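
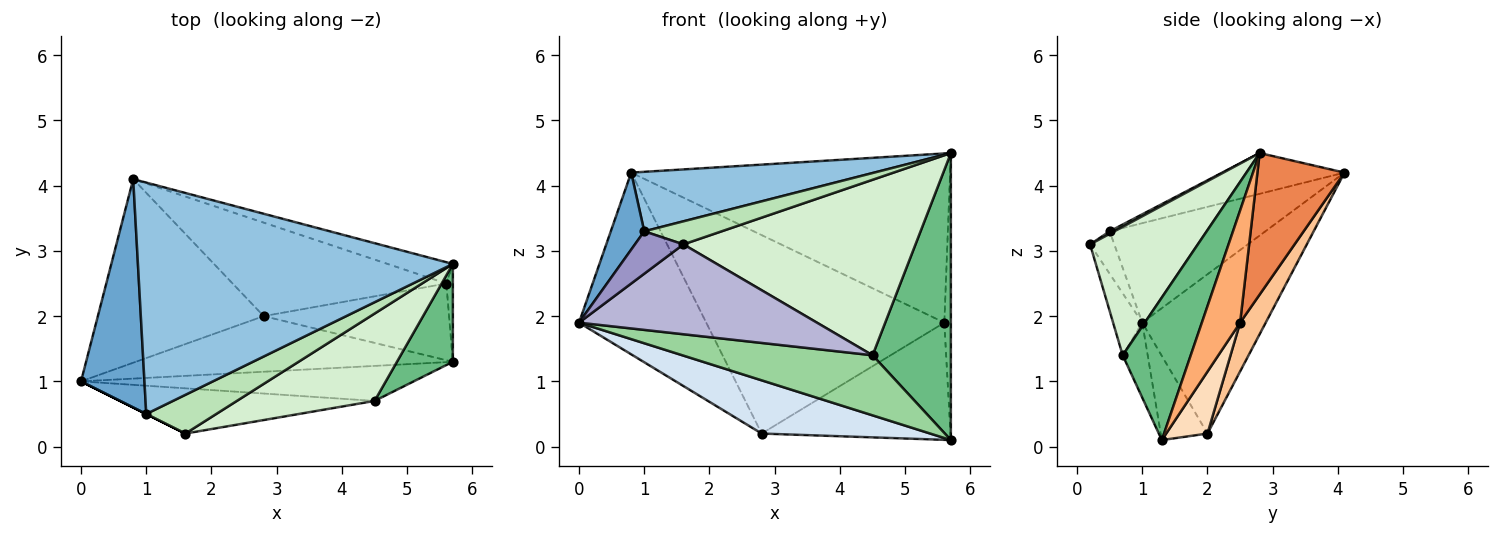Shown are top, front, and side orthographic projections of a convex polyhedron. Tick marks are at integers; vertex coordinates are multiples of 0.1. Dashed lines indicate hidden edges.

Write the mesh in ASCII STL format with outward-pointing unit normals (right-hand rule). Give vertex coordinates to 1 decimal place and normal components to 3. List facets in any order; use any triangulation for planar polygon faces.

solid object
 facet normal -0.830 -0.178 0.529
  outer loop
   vertex 1.0 0.5 3.3
   vertex 0.8 4.1 4.2
   vertex 0.0 1.0 1.9
  endloop
 endfacet
 facet normal -0.124 -0.247 0.961
  outer loop
   vertex 1.0 0.5 3.3
   vertex 5.7 2.8 4.5
   vertex 0.8 4.1 4.2
  endloop
 endfacet
 facet normal -0.564 0.581 -0.587
  outer loop
   vertex 2.8 2.0 0.2
   vertex 0.0 1.0 1.9
   vertex 0.8 4.1 4.2
  endloop
 endfacet
 facet normal -0.188 -0.679 -0.710
  outer loop
   vertex 2.8 2.0 0.2
   vertex 5.7 1.3 0.1
   vertex 0.0 1.0 1.9
  endloop
 endfacet
 facet normal 0.261 0.958 -0.121
  outer loop
   vertex 5.6 2.5 1.9
   vertex 0.8 4.1 4.2
   vertex 5.7 2.8 4.5
  endloop
 endfacet
 facet normal 0.984 0.168 -0.057
  outer loop
   vertex 5.6 2.5 1.9
   vertex 5.7 2.8 4.5
   vertex 5.7 1.3 0.1
  endloop
 endfacet
 facet normal 0.097 0.900 -0.424
  outer loop
   vertex 5.6 2.5 1.9
   vertex 2.8 2.0 0.2
   vertex 0.8 4.1 4.2
  endloop
 endfacet
 facet normal 0.180 0.823 -0.539
  outer loop
   vertex 5.6 2.5 1.9
   vertex 5.7 1.3 0.1
   vertex 2.8 2.0 0.2
  endloop
 endfacet
 facet normal 0.635 -0.731 0.249
  outer loop
   vertex 4.5 0.7 1.4
   vertex 5.7 1.3 0.1
   vertex 5.7 2.8 4.5
  endloop
 endfacet
 facet normal -0.113 -0.858 -0.500
  outer loop
   vertex 4.5 0.7 1.4
   vertex 0.0 1.0 1.9
   vertex 5.7 1.3 0.1
  endloop
 endfacet
 facet normal 0.031 -0.511 0.859
  outer loop
   vertex 1.6 0.2 3.1
   vertex 5.7 2.8 4.5
   vertex 1.0 0.5 3.3
  endloop
 endfacet
 facet normal 0.384 -0.827 0.411
  outer loop
   vertex 1.6 0.2 3.1
   vertex 4.5 0.7 1.4
   vertex 5.7 2.8 4.5
  endloop
 endfacet
 facet normal -0.447 -0.894 0.000
  outer loop
   vertex 1.6 0.2 3.1
   vertex 1.0 0.5 3.3
   vertex 0.0 1.0 1.9
  endloop
 endfacet
 facet normal -0.109 -0.888 -0.447
  outer loop
   vertex 1.6 0.2 3.1
   vertex 0.0 1.0 1.9
   vertex 4.5 0.7 1.4
  endloop
 endfacet
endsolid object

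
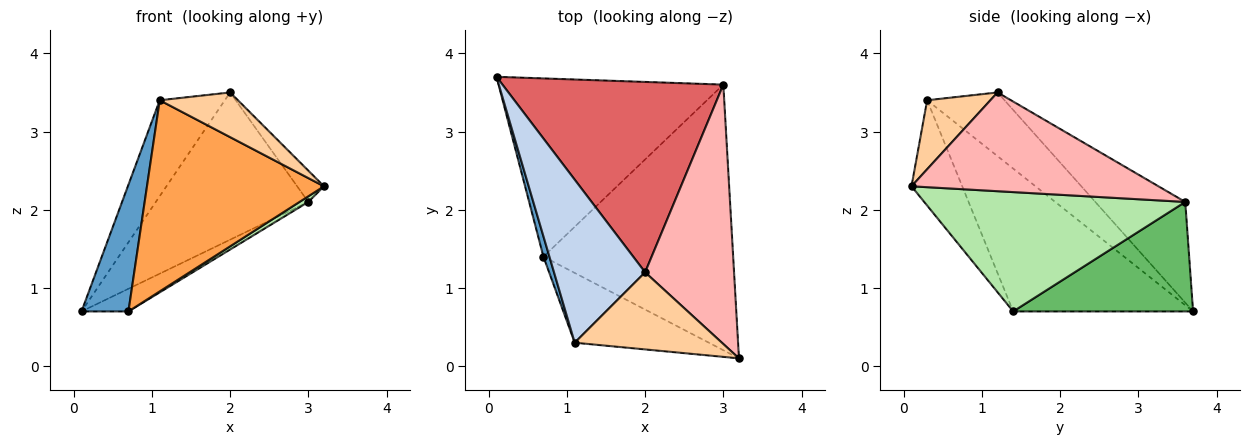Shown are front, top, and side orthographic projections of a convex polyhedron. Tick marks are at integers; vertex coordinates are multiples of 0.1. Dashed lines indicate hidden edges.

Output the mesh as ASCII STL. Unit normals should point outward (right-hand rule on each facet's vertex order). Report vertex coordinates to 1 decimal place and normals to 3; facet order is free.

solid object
 facet normal -0.967 -0.252 0.040
  outer loop
   vertex 1.1 0.3 3.4
   vertex 0.1 3.7 0.7
   vertex 0.7 1.4 0.7
  endloop
 endfacet
 facet normal -0.516 0.434 0.738
  outer loop
   vertex 1.1 0.3 3.4
   vertex 2.0 1.2 3.5
   vertex 0.1 3.7 0.7
  endloop
 endfacet
 facet normal -0.260 -0.907 -0.331
  outer loop
   vertex 1.1 0.3 3.4
   vertex 0.7 1.4 0.7
   vertex 3.2 0.1 2.3
  endloop
 endfacet
 facet normal 0.376 -0.465 0.802
  outer loop
   vertex 1.1 0.3 3.4
   vertex 3.2 0.1 2.3
   vertex 2.0 1.2 3.5
  endloop
 endfacet
 facet normal 0.435 0.114 -0.893
  outer loop
   vertex 3.0 3.6 2.1
   vertex 0.7 1.4 0.7
   vertex 0.1 3.7 0.7
  endloop
 endfacet
 facet normal 0.532 -0.018 -0.846
  outer loop
   vertex 3.0 3.6 2.1
   vertex 3.2 0.1 2.3
   vertex 0.7 1.4 0.7
  endloop
 endfacet
 facet normal -0.339 0.575 0.744
  outer loop
   vertex 3.0 3.6 2.1
   vertex 0.1 3.7 0.7
   vertex 2.0 1.2 3.5
  endloop
 endfacet
 facet normal 0.741 0.080 0.667
  outer loop
   vertex 3.0 3.6 2.1
   vertex 2.0 1.2 3.5
   vertex 3.2 0.1 2.3
  endloop
 endfacet
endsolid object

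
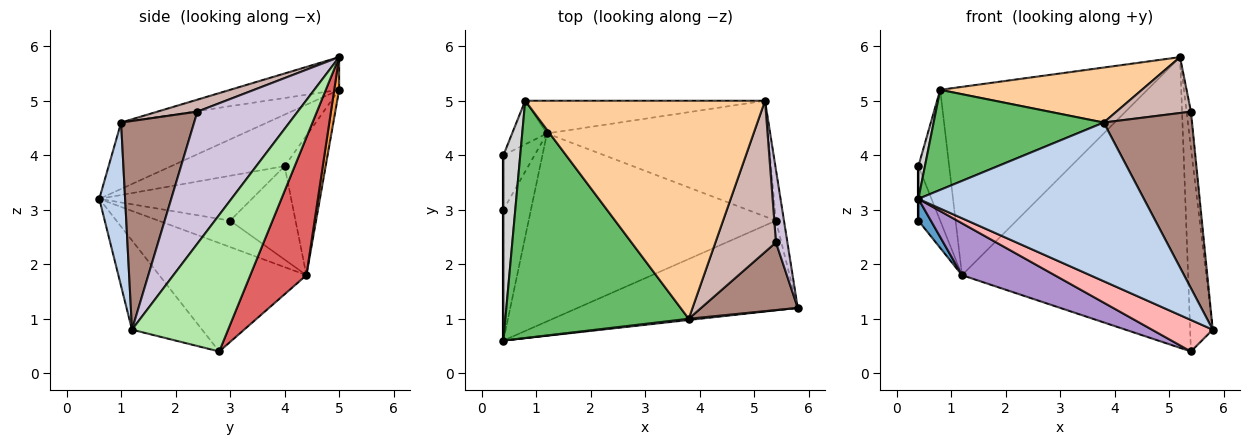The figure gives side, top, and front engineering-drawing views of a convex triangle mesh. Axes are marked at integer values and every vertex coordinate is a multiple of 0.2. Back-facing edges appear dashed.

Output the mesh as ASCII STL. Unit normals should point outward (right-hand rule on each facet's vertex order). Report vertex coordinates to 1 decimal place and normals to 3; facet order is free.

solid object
 facet normal -0.687 -0.119 -0.717
  outer loop
   vertex 1.2 4.4 1.8
   vertex 0.4 0.6 3.2
   vertex 0.4 3.0 2.8
  endloop
 endfacet
 facet normal 0.114 -0.993 0.008
  outer loop
   vertex 3.8 1.0 4.6
   vertex 0.4 0.6 3.2
   vertex 5.8 1.2 0.8
  endloop
 endfacet
 facet normal 0.023 0.985 -0.171
  outer loop
   vertex 0.8 5.0 5.2
   vertex 5.2 5.0 5.8
   vertex 1.2 4.4 1.8
  endloop
 endfacet
 facet normal -0.131 -0.242 0.961
  outer loop
   vertex 0.8 5.0 5.2
   vertex 3.8 1.0 4.6
   vertex 5.2 5.0 5.8
  endloop
 endfacet
 facet normal -0.317 -0.369 0.874
  outer loop
   vertex 0.8 5.0 5.2
   vertex 0.4 0.6 3.2
   vertex 3.8 1.0 4.6
  endloop
 endfacet
 facet normal 0.972 0.229 -0.057
  outer loop
   vertex 5.4 2.8 0.4
   vertex 5.2 5.0 5.8
   vertex 5.8 1.2 0.8
  endloop
 endfacet
 facet normal 0.225 0.905 -0.360
  outer loop
   vertex 5.4 2.8 0.4
   vertex 1.2 4.4 1.8
   vertex 5.2 5.0 5.8
  endloop
 endfacet
 facet normal -0.357 -0.310 -0.881
  outer loop
   vertex 5.4 2.8 0.4
   vertex 5.8 1.2 0.8
   vertex 0.4 0.6 3.2
  endloop
 endfacet
 facet normal -0.389 -0.245 -0.888
  outer loop
   vertex 5.4 2.8 0.4
   vertex 0.4 0.6 3.2
   vertex 1.2 4.4 1.8
  endloop
 endfacet
 facet normal 0.995 0.043 0.087
  outer loop
   vertex 5.4 2.4 4.8
   vertex 5.8 1.2 0.8
   vertex 5.2 5.0 5.8
  endloop
 endfacet
 facet normal 0.611 -0.739 0.283
  outer loop
   vertex 5.4 2.4 4.8
   vertex 3.8 1.0 4.6
   vertex 5.8 1.2 0.8
  endloop
 endfacet
 facet normal 0.183 -0.341 0.922
  outer loop
   vertex 5.4 2.4 4.8
   vertex 5.2 5.0 5.8
   vertex 3.8 1.0 4.6
  endloop
 endfacet
 facet normal -0.905 0.302 -0.302
  outer loop
   vertex 0.4 4.0 3.8
   vertex 1.2 4.4 1.8
   vertex 0.4 3.0 2.8
  endloop
 endfacet
 facet normal -0.784 0.588 -0.196
  outer loop
   vertex 0.4 4.0 3.8
   vertex 0.8 5.0 5.2
   vertex 1.2 4.4 1.8
  endloop
 endfacet
 facet normal -1.000 0.000 0.000
  outer loop
   vertex 0.4 4.0 3.8
   vertex 0.4 3.0 2.8
   vertex 0.4 0.6 3.2
  endloop
 endfacet
 facet normal -0.949 -0.055 0.310
  outer loop
   vertex 0.4 4.0 3.8
   vertex 0.4 0.6 3.2
   vertex 0.8 5.0 5.2
  endloop
 endfacet
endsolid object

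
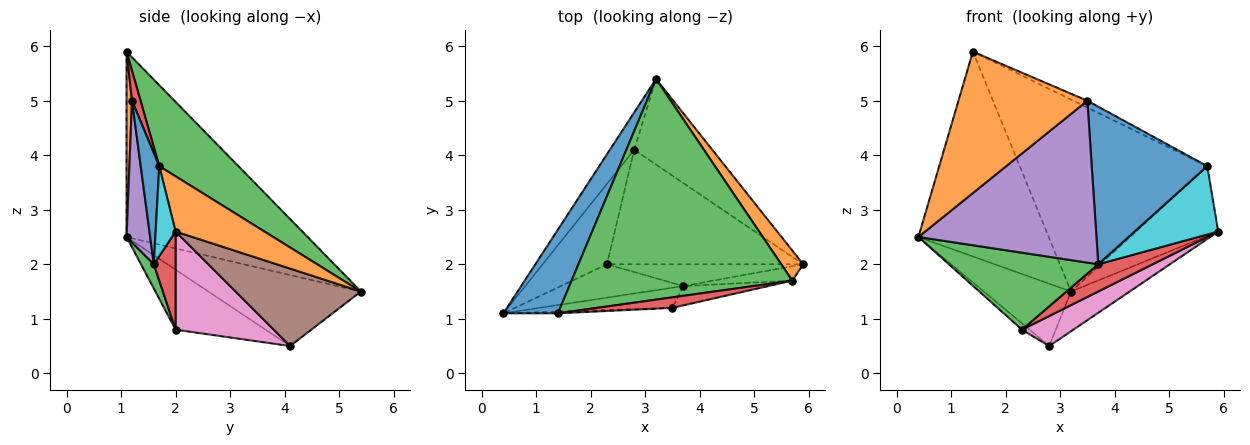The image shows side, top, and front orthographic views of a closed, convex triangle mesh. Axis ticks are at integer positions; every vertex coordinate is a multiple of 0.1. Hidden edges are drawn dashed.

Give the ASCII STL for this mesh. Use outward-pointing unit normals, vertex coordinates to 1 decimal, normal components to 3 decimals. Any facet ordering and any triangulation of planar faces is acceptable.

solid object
 facet normal -0.790 0.568 0.232
  outer loop
   vertex 1.4 1.1 5.9
   vertex 3.2 5.4 1.5
   vertex 0.4 1.1 2.5
  endloop
 endfacet
 facet normal 0.042 -0.999 -0.012
  outer loop
   vertex 3.5 1.2 5.0
   vertex 1.4 1.1 5.9
   vertex 0.4 1.1 2.5
  endloop
 endfacet
 facet normal 0.079 -0.915 -0.396
  outer loop
   vertex 3.7 1.6 2.0
   vertex 0.4 1.1 2.5
   vertex 2.3 2.0 0.8
  endloop
 endfacet
 facet normal 0.298 -0.745 -0.596
  outer loop
   vertex 3.7 1.6 2.0
   vertex 2.3 2.0 0.8
   vertex 5.9 2.0 2.6
  endloop
 endfacet
 facet normal 0.131 -0.984 -0.122
  outer loop
   vertex 3.7 1.6 2.0
   vertex 3.5 1.2 5.0
   vertex 0.4 1.1 2.5
  endloop
 endfacet
 facet normal 0.669 0.313 -0.674
  outer loop
   vertex 2.8 4.1 0.5
   vertex 3.2 5.4 1.5
   vertex 5.9 2.0 2.6
  endloop
 endfacet
 facet normal 0.435 -0.228 -0.871
  outer loop
   vertex 2.8 4.1 0.5
   vertex 5.9 2.0 2.6
   vertex 2.3 2.0 0.8
  endloop
 endfacet
 facet normal -0.832 0.476 -0.285
  outer loop
   vertex 2.8 4.1 0.5
   vertex 0.4 1.1 2.5
   vertex 3.2 5.4 1.5
  endloop
 endfacet
 facet normal -0.681 0.058 -0.730
  outer loop
   vertex 2.8 4.1 0.5
   vertex 2.3 2.0 0.8
   vertex 0.4 1.1 2.5
  endloop
 endfacet
 facet normal 0.228 -0.953 -0.200
  outer loop
   vertex 5.7 1.7 3.8
   vertex 3.7 1.6 2.0
   vertex 5.9 2.0 2.6
  endloop
 endfacet
 facet normal 0.157 -0.980 -0.120
  outer loop
   vertex 5.7 1.7 3.8
   vertex 3.5 1.2 5.0
   vertex 3.7 1.6 2.0
  endloop
 endfacet
 facet normal 0.705 0.651 0.280
  outer loop
   vertex 5.7 1.7 3.8
   vertex 5.9 2.0 2.6
   vertex 3.2 5.4 1.5
  endloop
 endfacet
 facet normal 0.267 0.632 0.727
  outer loop
   vertex 5.7 1.7 3.8
   vertex 3.2 5.4 1.5
   vertex 1.4 1.1 5.9
  endloop
 endfacet
 facet normal 0.316 0.517 0.795
  outer loop
   vertex 5.7 1.7 3.8
   vertex 1.4 1.1 5.9
   vertex 3.5 1.2 5.0
  endloop
 endfacet
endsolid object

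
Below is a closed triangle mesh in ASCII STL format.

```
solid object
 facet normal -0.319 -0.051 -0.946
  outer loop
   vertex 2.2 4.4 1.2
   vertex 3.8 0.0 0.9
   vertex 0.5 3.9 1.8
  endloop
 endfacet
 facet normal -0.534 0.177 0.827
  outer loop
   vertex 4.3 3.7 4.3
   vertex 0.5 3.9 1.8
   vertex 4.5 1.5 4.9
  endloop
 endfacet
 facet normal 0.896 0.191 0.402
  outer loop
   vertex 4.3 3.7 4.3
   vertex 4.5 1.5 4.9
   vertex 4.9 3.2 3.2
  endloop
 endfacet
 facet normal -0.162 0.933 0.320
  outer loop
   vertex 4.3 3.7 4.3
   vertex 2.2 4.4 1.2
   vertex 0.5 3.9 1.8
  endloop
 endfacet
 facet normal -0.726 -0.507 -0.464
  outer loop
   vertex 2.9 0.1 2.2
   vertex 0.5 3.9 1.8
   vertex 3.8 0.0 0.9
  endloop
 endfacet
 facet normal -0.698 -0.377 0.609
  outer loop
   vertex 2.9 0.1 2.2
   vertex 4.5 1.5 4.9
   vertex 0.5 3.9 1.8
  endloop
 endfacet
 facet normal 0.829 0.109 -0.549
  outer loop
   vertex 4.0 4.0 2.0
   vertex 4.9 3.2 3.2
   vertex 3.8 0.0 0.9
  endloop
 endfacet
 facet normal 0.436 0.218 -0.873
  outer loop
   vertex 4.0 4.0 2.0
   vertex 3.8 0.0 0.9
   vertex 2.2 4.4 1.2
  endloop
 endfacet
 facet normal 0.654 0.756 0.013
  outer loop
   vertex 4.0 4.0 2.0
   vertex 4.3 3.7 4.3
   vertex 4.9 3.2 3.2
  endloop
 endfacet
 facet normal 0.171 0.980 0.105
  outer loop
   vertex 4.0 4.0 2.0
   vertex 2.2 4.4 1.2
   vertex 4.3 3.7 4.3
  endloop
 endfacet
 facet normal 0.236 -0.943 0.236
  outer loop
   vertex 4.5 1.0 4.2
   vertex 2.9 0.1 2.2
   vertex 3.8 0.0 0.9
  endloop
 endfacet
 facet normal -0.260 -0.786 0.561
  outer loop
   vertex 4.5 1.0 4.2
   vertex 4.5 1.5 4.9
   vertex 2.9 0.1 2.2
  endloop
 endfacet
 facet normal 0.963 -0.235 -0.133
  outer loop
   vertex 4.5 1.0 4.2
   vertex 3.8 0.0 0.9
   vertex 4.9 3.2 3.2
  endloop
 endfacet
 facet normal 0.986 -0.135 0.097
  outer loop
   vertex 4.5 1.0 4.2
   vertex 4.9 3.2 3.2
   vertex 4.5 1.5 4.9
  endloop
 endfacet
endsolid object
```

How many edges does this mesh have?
21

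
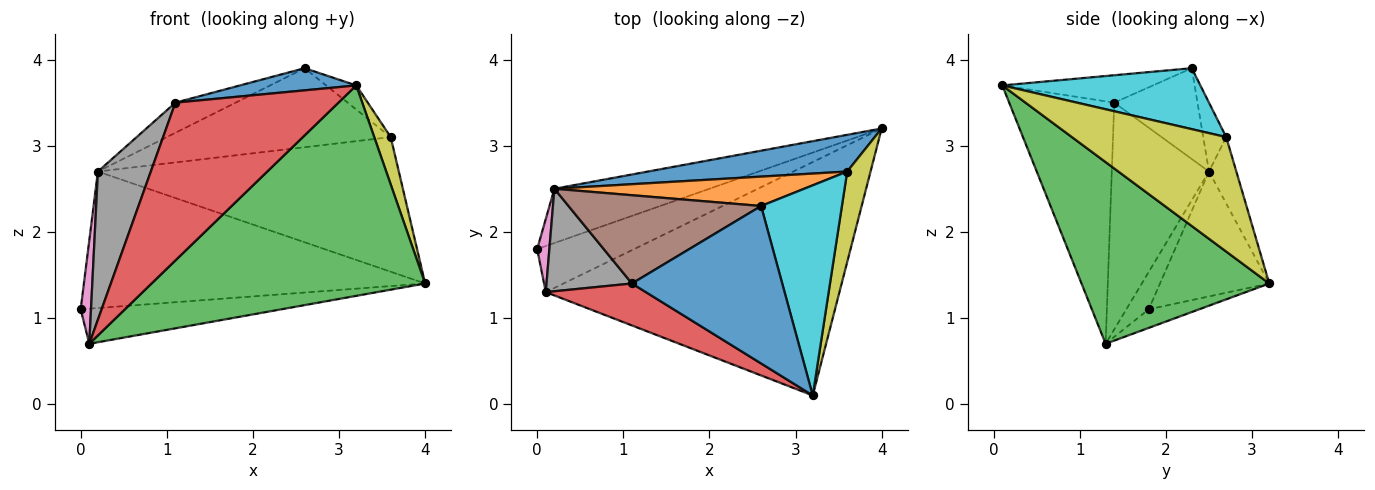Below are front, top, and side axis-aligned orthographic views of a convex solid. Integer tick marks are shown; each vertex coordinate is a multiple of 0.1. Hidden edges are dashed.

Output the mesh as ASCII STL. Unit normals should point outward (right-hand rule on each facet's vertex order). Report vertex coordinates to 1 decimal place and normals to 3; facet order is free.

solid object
 facet normal -0.178 -0.137 0.975
  outer loop
   vertex 1.1 1.4 3.5
   vertex 3.2 0.1 3.7
   vertex 2.6 2.3 3.9
  endloop
 endfacet
 facet normal -0.151 0.599 -0.786
  outer loop
   vertex 0.1 1.3 0.7
   vertex 0.0 1.8 1.1
   vertex 4.0 3.2 1.4
  endloop
 endfacet
 facet normal 0.418 -0.608 -0.675
  outer loop
   vertex 0.1 1.3 0.7
   vertex 4.0 3.2 1.4
   vertex 3.2 0.1 3.7
  endloop
 endfacet
 facet normal -0.529 -0.820 0.218
  outer loop
   vertex 0.1 1.3 0.7
   vertex 3.2 0.1 3.7
   vertex 1.1 1.4 3.5
  endloop
 endfacet
 facet normal -0.285 0.891 -0.354
  outer loop
   vertex 0.2 2.5 2.7
   vertex 4.0 3.2 1.4
   vertex 0.0 1.8 1.1
  endloop
 endfacet
 facet normal -0.408 0.295 0.864
  outer loop
   vertex 0.2 2.5 2.7
   vertex 1.1 1.4 3.5
   vertex 2.6 2.3 3.9
  endloop
 endfacet
 facet normal -0.870 -0.402 0.285
  outer loop
   vertex 0.2 2.5 2.7
   vertex 0.0 1.8 1.1
   vertex 0.1 1.3 0.7
  endloop
 endfacet
 facet normal -0.834 -0.454 0.314
  outer loop
   vertex 0.2 2.5 2.7
   vertex 0.1 1.3 0.7
   vertex 1.1 1.4 3.5
  endloop
 endfacet
 facet normal 0.975 -0.104 0.199
  outer loop
   vertex 3.6 2.7 3.1
   vertex 3.2 0.1 3.7
   vertex 4.0 3.2 1.4
  endloop
 endfacet
 facet normal 0.600 0.091 0.795
  outer loop
   vertex 3.6 2.7 3.1
   vertex 2.6 2.3 3.9
   vertex 3.2 0.1 3.7
  endloop
 endfacet
 facet normal -0.087 0.961 0.262
  outer loop
   vertex 3.6 2.7 3.1
   vertex 4.0 3.2 1.4
   vertex 0.2 2.5 2.7
  endloop
 endfacet
 facet normal -0.096 0.933 0.347
  outer loop
   vertex 3.6 2.7 3.1
   vertex 0.2 2.5 2.7
   vertex 2.6 2.3 3.9
  endloop
 endfacet
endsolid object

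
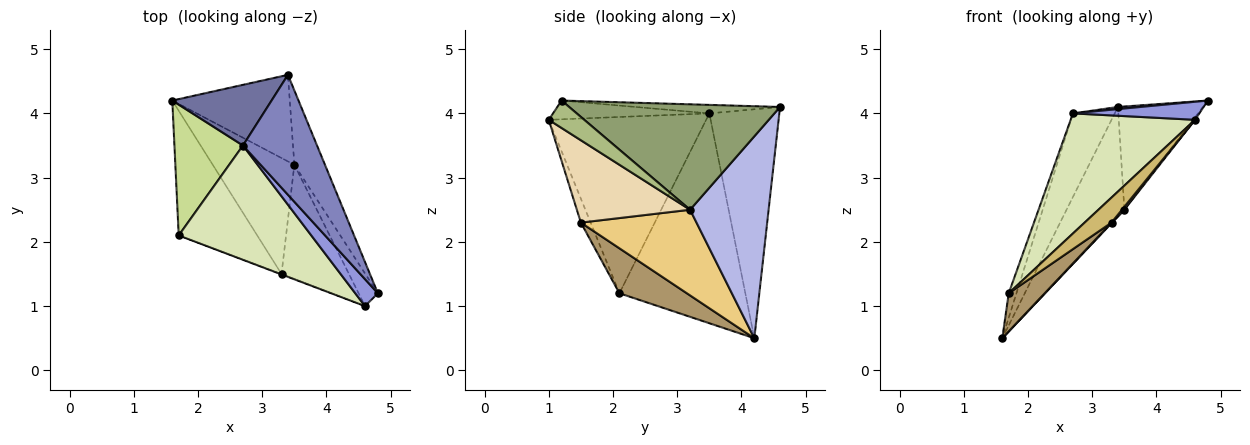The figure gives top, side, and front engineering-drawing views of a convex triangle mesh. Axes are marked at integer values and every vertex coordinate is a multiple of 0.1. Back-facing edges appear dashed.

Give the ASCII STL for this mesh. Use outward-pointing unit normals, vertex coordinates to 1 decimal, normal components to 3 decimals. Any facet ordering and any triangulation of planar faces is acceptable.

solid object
 facet normal -0.805 0.480 0.349
  outer loop
   vertex 2.7 3.5 4.0
   vertex 3.4 4.6 4.1
   vertex 1.6 4.2 0.5
  endloop
 endfacet
 facet normal -0.114 -0.018 0.993
  outer loop
   vertex 2.7 3.5 4.0
   vertex 4.8 1.2 4.2
   vertex 3.4 4.6 4.1
  endloop
 endfacet
 facet normal -0.567 -0.459 0.684
  outer loop
   vertex 2.7 3.5 4.0
   vertex 4.6 1.0 3.9
   vertex 4.8 1.2 4.2
  endloop
 endfacet
 facet normal 0.729 0.537 -0.424
  outer loop
   vertex 3.5 3.2 2.5
   vertex 1.6 4.2 0.5
   vertex 3.4 4.6 4.1
  endloop
 endfacet
 facet normal 0.896 0.361 -0.260
  outer loop
   vertex 3.5 3.2 2.5
   vertex 3.4 4.6 4.1
   vertex 4.8 1.2 4.2
  endloop
 endfacet
 facet normal 0.818 0.043 -0.574
  outer loop
   vertex 3.5 3.2 2.5
   vertex 4.8 1.2 4.2
   vertex 4.6 1.0 3.9
  endloop
 endfacet
 facet normal -0.949 0.058 0.310
  outer loop
   vertex 1.7 2.1 1.2
   vertex 2.7 3.5 4.0
   vertex 1.6 4.2 0.5
  endloop
 endfacet
 facet normal -0.676 -0.534 0.508
  outer loop
   vertex 1.7 2.1 1.2
   vertex 4.6 1.0 3.9
   vertex 2.7 3.5 4.0
  endloop
 endfacet
 facet normal 0.480 -0.257 -0.839
  outer loop
   vertex 3.3 1.5 2.3
   vertex 1.7 2.1 1.2
   vertex 1.6 4.2 0.5
  endloop
 endfacet
 facet normal -0.341 -0.940 -0.017
  outer loop
   vertex 3.3 1.5 2.3
   vertex 4.6 1.0 3.9
   vertex 1.7 2.1 1.2
  endloop
 endfacet
 facet normal 0.724 -0.004 -0.690
  outer loop
   vertex 3.3 1.5 2.3
   vertex 1.6 4.2 0.5
   vertex 3.5 3.2 2.5
  endloop
 endfacet
 facet normal 0.773 -0.016 -0.634
  outer loop
   vertex 3.3 1.5 2.3
   vertex 3.5 3.2 2.5
   vertex 4.6 1.0 3.9
  endloop
 endfacet
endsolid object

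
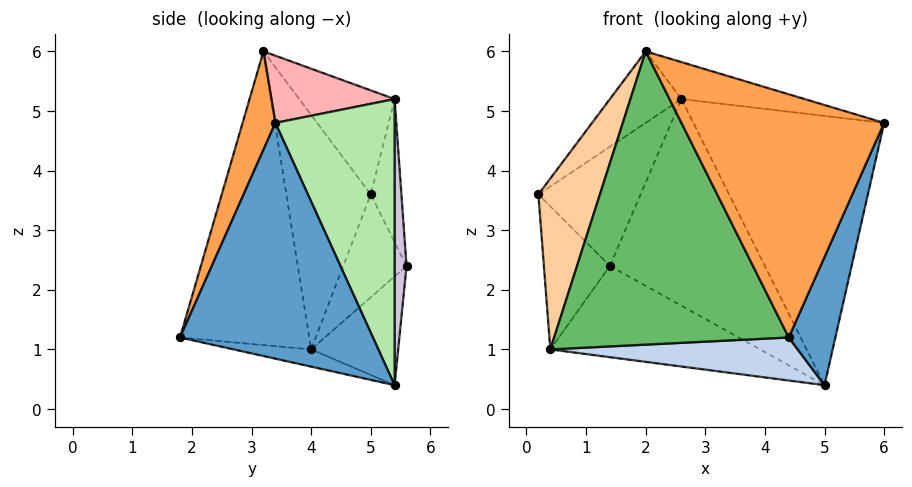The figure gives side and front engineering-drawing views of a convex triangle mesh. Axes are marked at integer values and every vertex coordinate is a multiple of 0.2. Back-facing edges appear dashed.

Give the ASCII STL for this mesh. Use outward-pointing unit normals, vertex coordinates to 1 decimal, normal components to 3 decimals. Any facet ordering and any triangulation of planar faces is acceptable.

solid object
 facet normal 0.924 -0.223 -0.311
  outer loop
   vertex 5.0 5.4 0.4
   vertex 6.0 3.4 4.8
   vertex 4.4 1.8 1.2
  endloop
 endfacet
 facet normal -0.065 -0.206 -0.976
  outer loop
   vertex 0.4 4.0 1.0
   vertex 5.0 5.4 0.4
   vertex 4.4 1.8 1.2
  endloop
 endfacet
 facet normal 0.150 -0.926 0.345
  outer loop
   vertex 2.0 3.2 6.0
   vertex 4.4 1.8 1.2
   vertex 6.0 3.4 4.8
  endloop
 endfacet
 facet normal -0.797 -0.581 0.162
  outer loop
   vertex 2.0 3.2 6.0
   vertex 0.2 5.0 3.6
   vertex 0.4 4.0 1.0
  endloop
 endfacet
 facet normal -0.482 -0.876 0.014
  outer loop
   vertex 2.0 3.2 6.0
   vertex 0.4 4.0 1.0
   vertex 4.4 1.8 1.2
  endloop
 endfacet
 facet normal 0.512 0.820 0.256
  outer loop
   vertex 2.6 5.4 5.2
   vertex 6.0 3.4 4.8
   vertex 5.0 5.4 0.4
  endloop
 endfacet
 facet normal -0.552 0.414 0.724
  outer loop
   vertex 2.6 5.4 5.2
   vertex 0.2 5.0 3.6
   vertex 2.0 3.2 6.0
  endloop
 endfacet
 facet normal 0.265 0.265 0.927
  outer loop
   vertex 2.6 5.4 5.2
   vertex 2.0 3.2 6.0
   vertex 6.0 3.4 4.8
  endloop
 endfacet
 facet normal -0.282 0.941 0.188
  outer loop
   vertex 1.4 5.6 2.4
   vertex 0.2 5.0 3.6
   vertex 2.6 5.4 5.2
  endloop
 endfacet
 facet normal 0.077 0.996 0.038
  outer loop
   vertex 1.4 5.6 2.4
   vertex 2.6 5.4 5.2
   vertex 5.0 5.4 0.4
  endloop
 endfacet
 facet normal -0.657 0.685 -0.314
  outer loop
   vertex 1.4 5.6 2.4
   vertex 0.4 4.0 1.0
   vertex 0.2 5.0 3.6
  endloop
 endfacet
 facet normal -0.302 0.728 -0.616
  outer loop
   vertex 1.4 5.6 2.4
   vertex 5.0 5.4 0.4
   vertex 0.4 4.0 1.0
  endloop
 endfacet
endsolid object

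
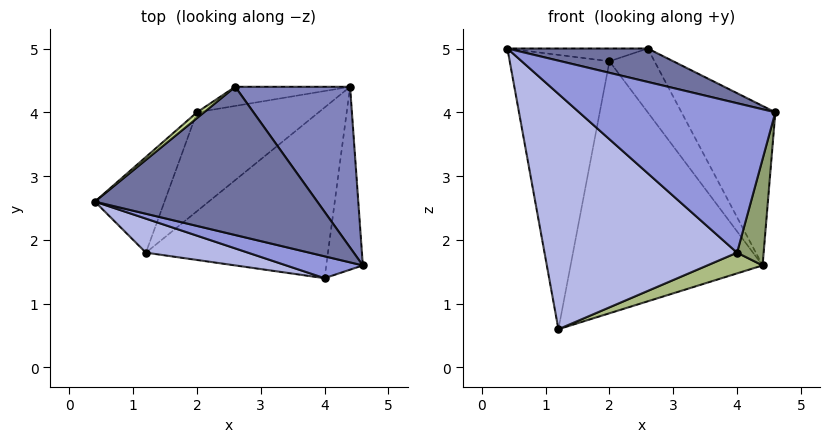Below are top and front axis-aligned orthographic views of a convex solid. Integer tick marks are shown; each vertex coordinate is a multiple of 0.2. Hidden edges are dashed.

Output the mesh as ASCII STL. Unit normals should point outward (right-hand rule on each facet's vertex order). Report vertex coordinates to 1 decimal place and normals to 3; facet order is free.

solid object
 facet normal 0.177 -0.216 0.960
  outer loop
   vertex 2.6 4.4 5.0
   vertex 0.4 2.6 5.0
   vertex 4.6 1.6 4.0
  endloop
 endfacet
 facet normal 0.802 0.421 0.424
  outer loop
   vertex 4.4 4.4 1.6
   vertex 2.6 4.4 5.0
   vertex 4.6 1.6 4.0
  endloop
 endfacet
 facet normal -0.197 -0.970 0.142
  outer loop
   vertex 4.0 1.4 1.8
   vertex 4.6 1.6 4.0
   vertex 0.4 2.6 5.0
  endloop
 endfacet
 facet normal -0.199 -0.970 0.140
  outer loop
   vertex 4.0 1.4 1.8
   vertex 0.4 2.6 5.0
   vertex 1.2 1.8 0.6
  endloop
 endfacet
 facet normal 0.958 -0.144 -0.248
  outer loop
   vertex 4.0 1.4 1.8
   vertex 4.4 4.4 1.6
   vertex 4.6 1.6 4.0
  endloop
 endfacet
 facet normal 0.378 -0.112 -0.919
  outer loop
   vertex 4.0 1.4 1.8
   vertex 1.2 1.8 0.6
   vertex 4.4 4.4 1.6
  endloop
 endfacet
 facet normal -0.597 0.730 0.332
  outer loop
   vertex 2.0 4.0 4.8
   vertex 0.4 2.6 5.0
   vertex 2.6 4.4 5.0
  endloop
 endfacet
 facet normal -0.655 0.713 -0.249
  outer loop
   vertex 2.0 4.0 4.8
   vertex 1.2 1.8 0.6
   vertex 0.4 2.6 5.0
  endloop
 endfacet
 facet normal -0.477 0.842 -0.253
  outer loop
   vertex 2.0 4.0 4.8
   vertex 2.6 4.4 5.0
   vertex 4.4 4.4 1.6
  endloop
 endfacet
 facet normal -0.540 0.783 -0.307
  outer loop
   vertex 2.0 4.0 4.8
   vertex 4.4 4.4 1.6
   vertex 1.2 1.8 0.6
  endloop
 endfacet
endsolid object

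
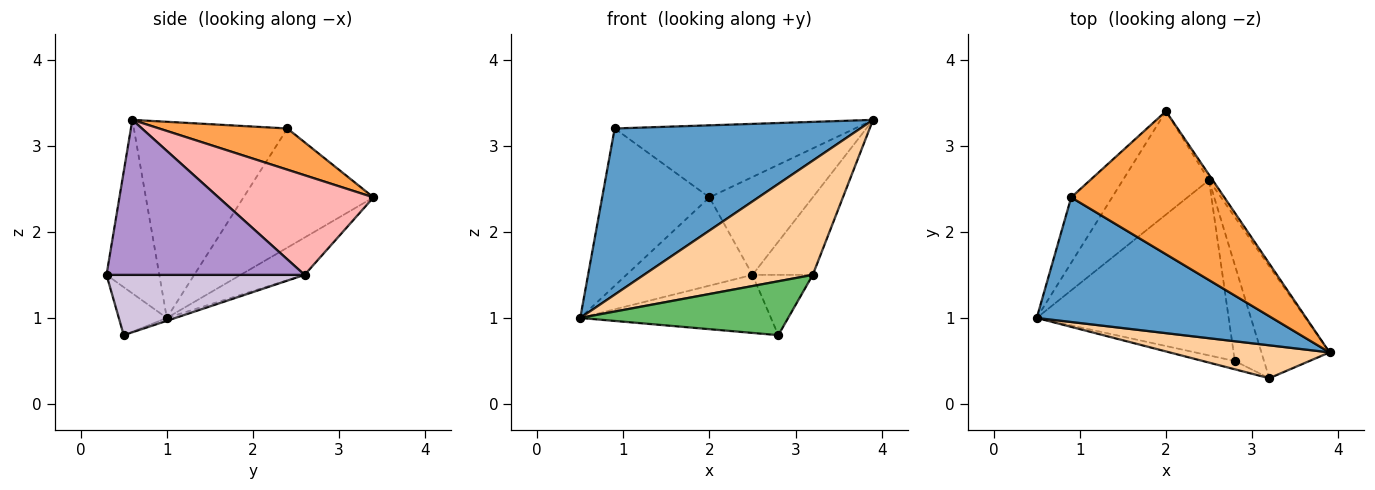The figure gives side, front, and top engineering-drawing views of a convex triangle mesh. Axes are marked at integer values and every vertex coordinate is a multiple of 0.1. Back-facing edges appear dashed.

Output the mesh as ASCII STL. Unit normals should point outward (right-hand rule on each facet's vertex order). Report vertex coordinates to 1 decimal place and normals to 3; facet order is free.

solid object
 facet normal -0.447 -0.716 0.537
  outer loop
   vertex 0.9 2.4 3.2
   vertex 0.5 1.0 1.0
   vertex 3.9 0.6 3.3
  endloop
 endfacet
 facet normal -0.746 0.615 -0.256
  outer loop
   vertex 0.9 2.4 3.2
   vertex 2.0 3.4 2.4
   vertex 0.5 1.0 1.0
  endloop
 endfacet
 facet normal 0.234 0.438 0.868
  outer loop
   vertex 0.9 2.4 3.2
   vertex 3.9 0.6 3.3
   vertex 2.0 3.4 2.4
  endloop
 endfacet
 facet normal -0.288 -0.920 0.265
  outer loop
   vertex 3.2 0.3 1.5
   vertex 3.9 0.6 3.3
   vertex 0.5 1.0 1.0
  endloop
 endfacet
 facet normal -0.222 -0.964 -0.148
  outer loop
   vertex 3.2 0.3 1.5
   vertex 0.5 1.0 1.0
   vertex 2.8 0.5 0.8
  endloop
 endfacet
 facet normal -0.313 0.617 -0.722
  outer loop
   vertex 2.5 2.6 1.5
   vertex 0.5 1.0 1.0
   vertex 2.0 3.4 2.4
  endloop
 endfacet
 facet normal -0.014 0.314 -0.949
  outer loop
   vertex 2.5 2.6 1.5
   vertex 2.8 0.5 0.8
   vertex 0.5 1.0 1.0
  endloop
 endfacet
 facet normal 0.832 0.554 -0.031
  outer loop
   vertex 2.5 2.6 1.5
   vertex 2.0 3.4 2.4
   vertex 3.9 0.6 3.3
  endloop
 endfacet
 facet normal 0.882 0.268 -0.388
  outer loop
   vertex 2.5 2.6 1.5
   vertex 3.9 0.6 3.3
   vertex 3.2 0.3 1.5
  endloop
 endfacet
 facet normal 0.868 0.264 -0.421
  outer loop
   vertex 2.5 2.6 1.5
   vertex 3.2 0.3 1.5
   vertex 2.8 0.5 0.8
  endloop
 endfacet
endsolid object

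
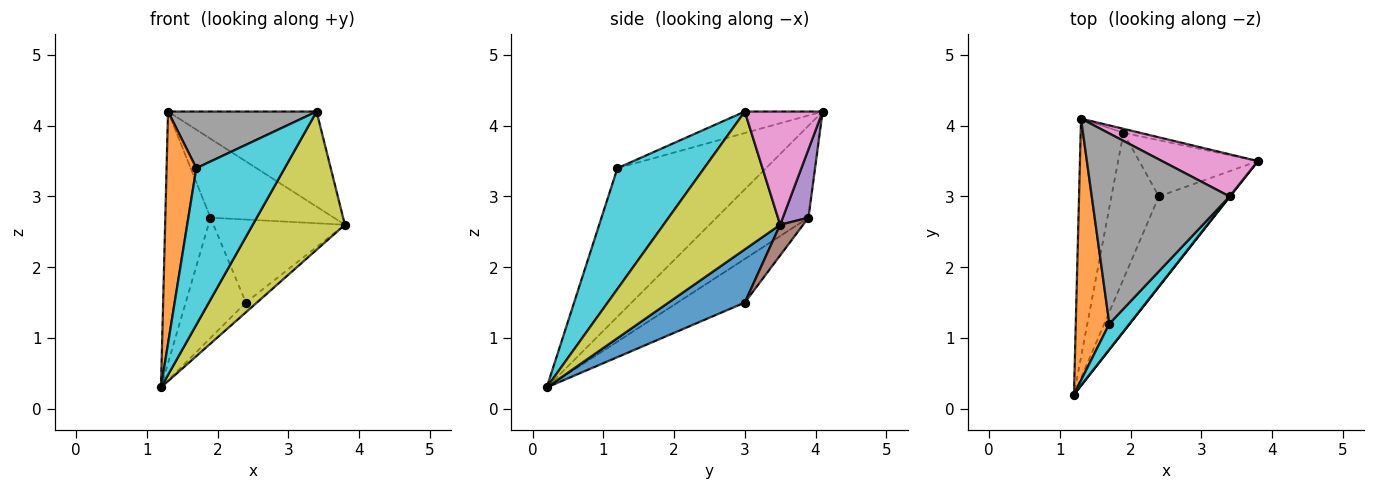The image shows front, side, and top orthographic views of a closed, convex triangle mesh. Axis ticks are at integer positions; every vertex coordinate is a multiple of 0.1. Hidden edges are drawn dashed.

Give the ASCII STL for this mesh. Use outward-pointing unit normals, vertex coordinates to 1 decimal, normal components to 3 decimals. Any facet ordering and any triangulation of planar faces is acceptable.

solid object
 facet normal 0.596 0.087 -0.798
  outer loop
   vertex 2.4 3.0 1.5
   vertex 3.8 3.5 2.6
   vertex 1.2 0.2 0.3
  endloop
 endfacet
 facet normal -0.957 -0.192 0.216
  outer loop
   vertex 1.7 1.2 3.4
   vertex 1.3 4.1 4.2
   vertex 1.2 0.2 0.3
  endloop
 endfacet
 facet normal -0.828 0.407 -0.386
  outer loop
   vertex 1.9 3.9 2.7
   vertex 1.2 0.2 0.3
   vertex 1.3 4.1 4.2
  endloop
 endfacet
 facet normal -0.579 0.518 -0.630
  outer loop
   vertex 1.9 3.9 2.7
   vertex 2.4 3.0 1.5
   vertex 1.2 0.2 0.3
  endloop
 endfacet
 facet normal 0.203 0.978 -0.049
  outer loop
   vertex 1.9 3.9 2.7
   vertex 1.3 4.1 4.2
   vertex 3.8 3.5 2.6
  endloop
 endfacet
 facet normal 0.143 0.819 -0.555
  outer loop
   vertex 1.9 3.9 2.7
   vertex 3.8 3.5 2.6
   vertex 2.4 3.0 1.5
  endloop
 endfacet
 facet normal 0.432 0.824 0.366
  outer loop
   vertex 3.4 3.0 4.2
   vertex 3.8 3.5 2.6
   vertex 1.3 4.1 4.2
  endloop
 endfacet
 facet normal -0.148 -0.282 0.948
  outer loop
   vertex 3.4 3.0 4.2
   vertex 1.3 4.1 4.2
   vertex 1.7 1.2 3.4
  endloop
 endfacet
 facet normal 0.785 -0.620 0.002
  outer loop
   vertex 3.4 3.0 4.2
   vertex 1.2 0.2 0.3
   vertex 3.8 3.5 2.6
  endloop
 endfacet
 facet normal 0.696 -0.709 0.116
  outer loop
   vertex 3.4 3.0 4.2
   vertex 1.7 1.2 3.4
   vertex 1.2 0.2 0.3
  endloop
 endfacet
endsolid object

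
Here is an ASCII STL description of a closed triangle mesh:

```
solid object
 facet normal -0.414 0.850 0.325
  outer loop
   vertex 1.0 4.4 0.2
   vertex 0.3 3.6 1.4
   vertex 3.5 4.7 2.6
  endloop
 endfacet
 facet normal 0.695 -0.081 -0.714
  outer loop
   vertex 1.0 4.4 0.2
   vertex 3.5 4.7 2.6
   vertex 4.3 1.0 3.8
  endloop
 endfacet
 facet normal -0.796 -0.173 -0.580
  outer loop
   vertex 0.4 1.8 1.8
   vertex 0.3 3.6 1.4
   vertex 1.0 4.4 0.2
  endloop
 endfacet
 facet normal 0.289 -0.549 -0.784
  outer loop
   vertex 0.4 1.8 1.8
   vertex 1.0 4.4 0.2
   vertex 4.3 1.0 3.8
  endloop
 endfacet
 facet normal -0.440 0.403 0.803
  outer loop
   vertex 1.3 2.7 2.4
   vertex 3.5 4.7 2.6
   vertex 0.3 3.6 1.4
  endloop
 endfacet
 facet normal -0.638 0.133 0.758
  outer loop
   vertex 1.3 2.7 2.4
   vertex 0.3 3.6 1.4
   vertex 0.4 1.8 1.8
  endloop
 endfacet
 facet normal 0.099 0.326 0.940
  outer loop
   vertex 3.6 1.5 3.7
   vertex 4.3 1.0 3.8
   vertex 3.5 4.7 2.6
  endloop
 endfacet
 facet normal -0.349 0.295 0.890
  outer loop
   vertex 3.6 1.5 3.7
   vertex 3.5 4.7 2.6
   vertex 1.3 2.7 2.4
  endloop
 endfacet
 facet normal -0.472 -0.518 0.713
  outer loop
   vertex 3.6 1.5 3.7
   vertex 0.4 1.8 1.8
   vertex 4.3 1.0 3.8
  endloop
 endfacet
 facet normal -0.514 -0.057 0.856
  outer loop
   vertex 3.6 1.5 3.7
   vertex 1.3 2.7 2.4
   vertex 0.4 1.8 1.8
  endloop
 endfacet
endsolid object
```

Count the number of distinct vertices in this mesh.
7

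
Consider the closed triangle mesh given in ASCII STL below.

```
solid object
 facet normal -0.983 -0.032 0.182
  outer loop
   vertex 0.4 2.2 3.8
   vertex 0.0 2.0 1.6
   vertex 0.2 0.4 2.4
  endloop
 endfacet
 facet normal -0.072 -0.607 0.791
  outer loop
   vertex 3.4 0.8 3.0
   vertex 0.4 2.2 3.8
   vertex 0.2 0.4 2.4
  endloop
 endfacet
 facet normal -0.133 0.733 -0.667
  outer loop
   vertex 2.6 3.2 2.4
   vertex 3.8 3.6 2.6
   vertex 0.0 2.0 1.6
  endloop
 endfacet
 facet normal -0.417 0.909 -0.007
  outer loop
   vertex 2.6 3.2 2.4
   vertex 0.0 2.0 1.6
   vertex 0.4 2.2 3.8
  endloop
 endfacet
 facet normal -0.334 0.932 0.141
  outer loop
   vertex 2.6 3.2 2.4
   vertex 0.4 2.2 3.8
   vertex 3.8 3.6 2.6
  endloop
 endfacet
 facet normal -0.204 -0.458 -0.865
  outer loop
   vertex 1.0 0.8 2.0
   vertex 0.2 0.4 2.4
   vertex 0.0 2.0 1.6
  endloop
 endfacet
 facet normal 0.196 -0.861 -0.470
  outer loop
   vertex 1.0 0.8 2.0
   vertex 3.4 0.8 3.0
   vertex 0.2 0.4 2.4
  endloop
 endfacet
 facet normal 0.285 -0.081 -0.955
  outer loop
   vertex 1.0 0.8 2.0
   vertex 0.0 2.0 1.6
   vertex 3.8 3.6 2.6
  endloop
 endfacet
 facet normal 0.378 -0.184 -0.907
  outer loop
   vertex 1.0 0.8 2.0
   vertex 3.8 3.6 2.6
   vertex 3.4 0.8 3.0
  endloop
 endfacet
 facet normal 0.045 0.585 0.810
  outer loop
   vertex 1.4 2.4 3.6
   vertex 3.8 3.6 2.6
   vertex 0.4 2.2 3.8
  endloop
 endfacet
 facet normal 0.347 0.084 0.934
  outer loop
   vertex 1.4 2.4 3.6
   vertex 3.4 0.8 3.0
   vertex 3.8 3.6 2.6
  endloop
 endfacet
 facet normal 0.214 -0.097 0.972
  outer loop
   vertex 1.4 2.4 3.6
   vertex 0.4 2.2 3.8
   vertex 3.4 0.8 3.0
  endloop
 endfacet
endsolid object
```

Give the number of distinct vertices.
8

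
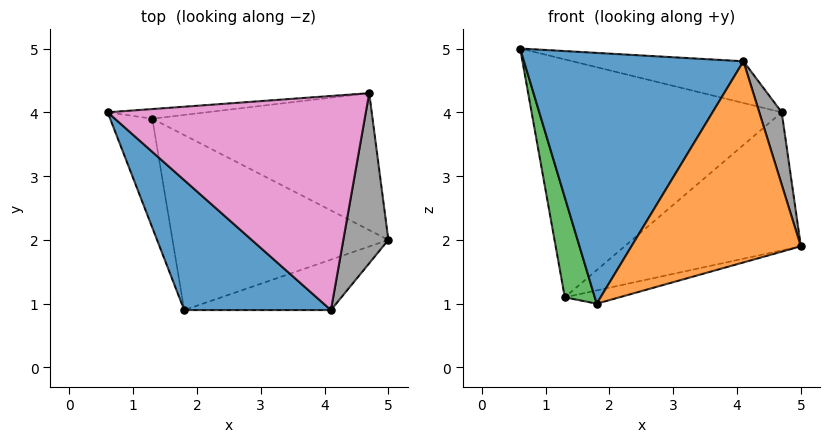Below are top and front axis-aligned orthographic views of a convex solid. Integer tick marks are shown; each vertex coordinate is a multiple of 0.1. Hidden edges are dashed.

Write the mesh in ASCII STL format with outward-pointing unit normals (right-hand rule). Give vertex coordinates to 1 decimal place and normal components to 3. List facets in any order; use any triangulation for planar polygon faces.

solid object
 facet normal -0.605 -0.707 0.366
  outer loop
   vertex 4.1 0.9 4.8
   vertex 0.6 4.0 5.0
   vertex 1.8 0.9 1.0
  endloop
 endfacet
 facet normal 0.373 -0.900 -0.226
  outer loop
   vertex 4.1 0.9 4.8
   vertex 1.8 0.9 1.0
   vertex 5.0 2.0 1.9
  endloop
 endfacet
 facet normal -0.973 -0.156 -0.171
  outer loop
   vertex 1.3 3.9 1.1
   vertex 1.8 0.9 1.0
   vertex 0.6 4.0 5.0
  endloop
 endfacet
 facet normal 0.247 0.073 -0.966
  outer loop
   vertex 1.3 3.9 1.1
   vertex 5.0 2.0 1.9
   vertex 1.8 0.9 1.0
  endloop
 endfacet
 facet normal -0.083 0.996 -0.040
  outer loop
   vertex 4.7 4.3 4.0
   vertex 1.3 3.9 1.1
   vertex 0.6 4.0 5.0
  endloop
 endfacet
 facet normal 0.459 0.631 -0.625
  outer loop
   vertex 4.7 4.3 4.0
   vertex 5.0 2.0 1.9
   vertex 1.3 3.9 1.1
  endloop
 endfacet
 facet normal 0.220 0.186 0.958
  outer loop
   vertex 4.7 4.3 4.0
   vertex 0.6 4.0 5.0
   vertex 4.1 0.9 4.8
  endloop
 endfacet
 facet normal 0.960 -0.109 0.257
  outer loop
   vertex 4.7 4.3 4.0
   vertex 4.1 0.9 4.8
   vertex 5.0 2.0 1.9
  endloop
 endfacet
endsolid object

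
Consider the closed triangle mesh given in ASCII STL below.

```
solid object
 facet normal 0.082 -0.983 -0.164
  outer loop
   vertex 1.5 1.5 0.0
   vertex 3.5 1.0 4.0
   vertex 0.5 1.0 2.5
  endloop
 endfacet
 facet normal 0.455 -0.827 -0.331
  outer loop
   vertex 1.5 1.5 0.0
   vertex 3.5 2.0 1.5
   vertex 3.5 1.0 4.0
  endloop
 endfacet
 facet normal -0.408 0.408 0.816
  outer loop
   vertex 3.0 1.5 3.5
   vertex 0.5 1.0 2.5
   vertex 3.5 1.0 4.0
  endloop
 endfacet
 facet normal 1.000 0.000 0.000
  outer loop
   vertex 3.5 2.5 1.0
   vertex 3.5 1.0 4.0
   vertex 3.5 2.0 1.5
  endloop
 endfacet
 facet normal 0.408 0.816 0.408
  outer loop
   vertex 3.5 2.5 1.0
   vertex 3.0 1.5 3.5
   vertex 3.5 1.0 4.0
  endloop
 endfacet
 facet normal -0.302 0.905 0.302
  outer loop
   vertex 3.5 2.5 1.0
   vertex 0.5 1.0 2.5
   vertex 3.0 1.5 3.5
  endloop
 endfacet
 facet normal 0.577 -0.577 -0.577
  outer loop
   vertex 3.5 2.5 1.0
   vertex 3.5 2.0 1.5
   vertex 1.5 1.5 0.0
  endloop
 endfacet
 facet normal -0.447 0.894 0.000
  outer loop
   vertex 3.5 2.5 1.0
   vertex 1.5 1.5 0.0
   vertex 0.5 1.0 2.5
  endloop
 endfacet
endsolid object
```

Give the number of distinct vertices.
6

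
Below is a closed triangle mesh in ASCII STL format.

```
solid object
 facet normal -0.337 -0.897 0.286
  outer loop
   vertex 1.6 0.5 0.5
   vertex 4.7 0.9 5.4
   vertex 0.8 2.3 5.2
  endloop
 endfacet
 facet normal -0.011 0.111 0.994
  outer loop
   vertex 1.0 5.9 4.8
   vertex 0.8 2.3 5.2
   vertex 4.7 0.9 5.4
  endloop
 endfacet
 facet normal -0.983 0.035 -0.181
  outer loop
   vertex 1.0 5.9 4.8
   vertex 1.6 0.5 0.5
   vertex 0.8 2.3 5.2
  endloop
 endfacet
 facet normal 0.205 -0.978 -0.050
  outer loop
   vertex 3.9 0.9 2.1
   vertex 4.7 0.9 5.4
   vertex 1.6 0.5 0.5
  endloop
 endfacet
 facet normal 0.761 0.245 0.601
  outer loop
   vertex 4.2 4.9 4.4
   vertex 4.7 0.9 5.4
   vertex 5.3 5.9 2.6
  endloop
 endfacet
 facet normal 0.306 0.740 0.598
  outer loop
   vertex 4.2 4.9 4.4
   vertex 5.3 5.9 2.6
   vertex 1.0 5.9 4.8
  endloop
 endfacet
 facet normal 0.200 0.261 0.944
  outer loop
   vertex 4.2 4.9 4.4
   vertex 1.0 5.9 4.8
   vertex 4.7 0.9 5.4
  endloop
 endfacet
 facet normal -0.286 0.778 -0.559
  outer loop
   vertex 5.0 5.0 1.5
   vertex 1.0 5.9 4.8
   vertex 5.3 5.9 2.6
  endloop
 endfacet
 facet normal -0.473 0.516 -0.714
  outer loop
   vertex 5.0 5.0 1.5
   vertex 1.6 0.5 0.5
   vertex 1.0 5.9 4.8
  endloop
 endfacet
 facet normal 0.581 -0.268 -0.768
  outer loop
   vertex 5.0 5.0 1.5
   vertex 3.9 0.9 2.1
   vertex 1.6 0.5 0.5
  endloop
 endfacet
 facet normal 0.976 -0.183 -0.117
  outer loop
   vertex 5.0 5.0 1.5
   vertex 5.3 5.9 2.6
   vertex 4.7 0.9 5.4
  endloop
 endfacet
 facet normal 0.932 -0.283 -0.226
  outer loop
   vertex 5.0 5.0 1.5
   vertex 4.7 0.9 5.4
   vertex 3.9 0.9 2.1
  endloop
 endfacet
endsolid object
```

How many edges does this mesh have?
18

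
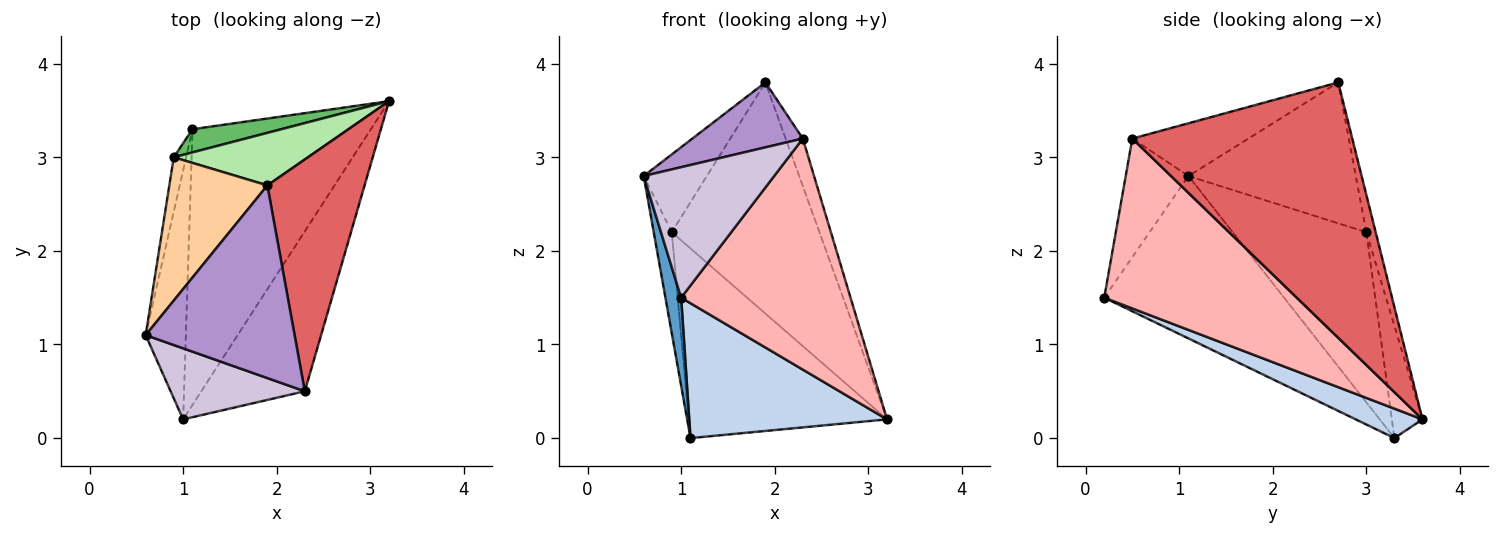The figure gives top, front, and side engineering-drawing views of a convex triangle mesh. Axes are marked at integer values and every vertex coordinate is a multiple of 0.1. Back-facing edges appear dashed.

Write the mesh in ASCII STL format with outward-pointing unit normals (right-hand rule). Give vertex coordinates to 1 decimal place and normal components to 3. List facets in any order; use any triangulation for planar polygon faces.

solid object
 facet normal -0.967 -0.085 -0.239
  outer loop
   vertex 1.0 0.2 1.5
   vertex 0.6 1.1 2.8
   vertex 1.1 3.3 0.0
  endloop
 endfacet
 facet normal 0.147 -0.435 -0.889
  outer loop
   vertex 1.0 0.2 1.5
   vertex 1.1 3.3 0.0
   vertex 3.2 3.6 0.2
  endloop
 endfacet
 facet normal -0.988 0.133 -0.072
  outer loop
   vertex 0.9 3.0 2.2
   vertex 1.1 3.3 0.0
   vertex 0.6 1.1 2.8
  endloop
 endfacet
 facet normal -0.784 0.296 0.546
  outer loop
   vertex 0.9 3.0 2.2
   vertex 0.6 1.1 2.8
   vertex 1.9 2.7 3.8
  endloop
 endfacet
 facet normal -0.152 0.981 0.120
  outer loop
   vertex 0.9 3.0 2.2
   vertex 3.2 3.6 0.2
   vertex 1.1 3.3 0.0
  endloop
 endfacet
 facet normal -0.062 0.973 0.221
  outer loop
   vertex 0.9 3.0 2.2
   vertex 1.9 2.7 3.8
   vertex 3.2 3.6 0.2
  endloop
 endfacet
 facet normal 0.932 0.073 0.355
  outer loop
   vertex 2.3 0.5 3.2
   vertex 3.2 3.6 0.2
   vertex 1.9 2.7 3.8
  endloop
 endfacet
 facet normal 0.683 -0.601 -0.416
  outer loop
   vertex 2.3 0.5 3.2
   vertex 1.0 0.2 1.5
   vertex 3.2 3.6 0.2
  endloop
 endfacet
 facet normal -0.318 -0.303 0.898
  outer loop
   vertex 2.3 0.5 3.2
   vertex 1.9 2.7 3.8
   vertex 0.6 1.1 2.8
  endloop
 endfacet
 facet normal -0.389 -0.809 0.440
  outer loop
   vertex 2.3 0.5 3.2
   vertex 0.6 1.1 2.8
   vertex 1.0 0.2 1.5
  endloop
 endfacet
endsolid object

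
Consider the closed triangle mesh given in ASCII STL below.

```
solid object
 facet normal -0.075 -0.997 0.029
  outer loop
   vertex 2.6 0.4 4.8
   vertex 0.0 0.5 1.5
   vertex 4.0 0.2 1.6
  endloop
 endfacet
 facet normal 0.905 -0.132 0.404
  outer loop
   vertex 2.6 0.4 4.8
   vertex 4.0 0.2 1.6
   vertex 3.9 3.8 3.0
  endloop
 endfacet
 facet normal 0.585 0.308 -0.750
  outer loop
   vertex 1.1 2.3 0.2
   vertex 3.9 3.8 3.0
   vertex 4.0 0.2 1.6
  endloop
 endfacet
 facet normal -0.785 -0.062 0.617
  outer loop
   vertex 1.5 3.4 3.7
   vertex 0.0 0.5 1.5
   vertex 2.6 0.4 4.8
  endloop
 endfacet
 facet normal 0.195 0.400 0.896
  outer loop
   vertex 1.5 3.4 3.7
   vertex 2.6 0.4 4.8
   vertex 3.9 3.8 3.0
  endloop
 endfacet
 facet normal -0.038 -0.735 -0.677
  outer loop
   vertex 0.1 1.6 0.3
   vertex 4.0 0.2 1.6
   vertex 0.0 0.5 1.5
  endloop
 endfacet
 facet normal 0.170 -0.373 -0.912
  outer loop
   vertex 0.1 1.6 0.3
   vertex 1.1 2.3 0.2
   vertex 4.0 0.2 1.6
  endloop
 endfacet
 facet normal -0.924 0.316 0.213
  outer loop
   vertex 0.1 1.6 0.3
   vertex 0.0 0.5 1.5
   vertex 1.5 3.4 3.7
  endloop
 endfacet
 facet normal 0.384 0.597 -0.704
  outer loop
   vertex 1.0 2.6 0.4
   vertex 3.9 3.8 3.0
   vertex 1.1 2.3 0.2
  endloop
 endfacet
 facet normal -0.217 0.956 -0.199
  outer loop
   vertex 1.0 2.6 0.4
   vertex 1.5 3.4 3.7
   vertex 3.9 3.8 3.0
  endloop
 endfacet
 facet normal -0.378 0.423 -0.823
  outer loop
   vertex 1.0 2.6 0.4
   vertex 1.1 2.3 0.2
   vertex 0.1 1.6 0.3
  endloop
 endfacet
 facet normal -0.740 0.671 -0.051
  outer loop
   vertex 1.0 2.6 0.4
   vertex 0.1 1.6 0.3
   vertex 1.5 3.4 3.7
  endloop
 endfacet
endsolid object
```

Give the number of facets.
12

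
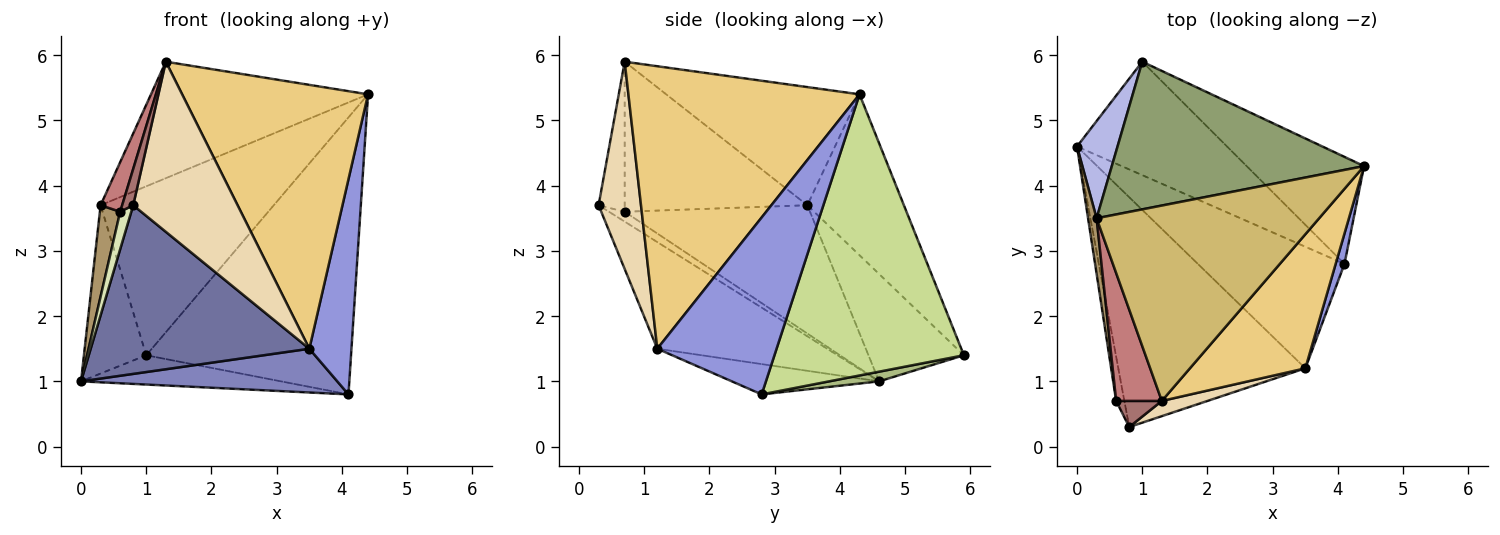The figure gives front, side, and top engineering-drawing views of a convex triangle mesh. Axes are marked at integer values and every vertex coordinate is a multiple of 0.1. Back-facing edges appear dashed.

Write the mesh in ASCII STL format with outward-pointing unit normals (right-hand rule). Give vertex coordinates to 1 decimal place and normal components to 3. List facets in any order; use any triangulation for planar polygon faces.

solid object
 facet normal -0.418 -0.538 -0.732
  outer loop
   vertex 3.5 1.2 1.5
   vertex 0.8 0.3 3.7
   vertex 0.0 4.6 1.0
  endloop
 endfacet
 facet normal -0.191 -0.332 -0.924
  outer loop
   vertex 3.5 1.2 1.5
   vertex 0.0 4.6 1.0
   vertex 4.1 2.8 0.8
  endloop
 endfacet
 facet normal 0.942 -0.333 0.047
  outer loop
   vertex 3.5 1.2 1.5
   vertex 4.1 2.8 0.8
   vertex 4.4 4.3 5.4
  endloop
 endfacet
 facet normal -0.798 0.521 0.301
  outer loop
   vertex 1.0 5.9 1.4
   vertex 0.0 4.6 1.0
   vertex 0.3 3.5 3.7
  endloop
 endfacet
 facet normal -0.387 0.694 0.607
  outer loop
   vertex 1.0 5.9 1.4
   vertex 0.3 3.5 3.7
   vertex 4.4 4.3 5.4
  endloop
 endfacet
 facet normal 0.062 0.249 -0.966
  outer loop
   vertex 1.0 5.9 1.4
   vertex 4.1 2.8 0.8
   vertex 0.0 4.6 1.0
  endloop
 endfacet
 facet normal 0.653 0.706 -0.273
  outer loop
   vertex 1.0 5.9 1.4
   vertex 4.4 4.3 5.4
   vertex 4.1 2.8 0.8
  endloop
 endfacet
 facet normal -0.676 -0.478 -0.561
  outer loop
   vertex 0.6 0.7 3.6
   vertex 0.0 4.6 1.0
   vertex 0.8 0.3 3.7
  endloop
 endfacet
 facet normal -0.992 -0.109 0.066
  outer loop
   vertex 0.6 0.7 3.6
   vertex 0.3 3.5 3.7
   vertex 0.0 4.6 1.0
  endloop
 endfacet
 facet normal -0.415 0.466 0.782
  outer loop
   vertex 1.3 0.7 5.9
   vertex 4.4 4.3 5.4
   vertex 0.3 3.5 3.7
  endloop
 endfacet
 facet normal 0.742 -0.597 0.303
  outer loop
   vertex 1.3 0.7 5.9
   vertex 3.5 1.2 1.5
   vertex 4.4 4.3 5.4
  endloop
 endfacet
 facet normal 0.375 -0.923 0.083
  outer loop
   vertex 1.3 0.7 5.9
   vertex 0.8 0.3 3.7
   vertex 3.5 1.2 1.5
  endloop
 endfacet
 facet normal -0.887 -0.376 0.270
  outer loop
   vertex 1.3 0.7 5.9
   vertex 0.6 0.7 3.6
   vertex 0.8 0.3 3.7
  endloop
 endfacet
 facet normal -0.951 -0.112 0.289
  outer loop
   vertex 1.3 0.7 5.9
   vertex 0.3 3.5 3.7
   vertex 0.6 0.7 3.6
  endloop
 endfacet
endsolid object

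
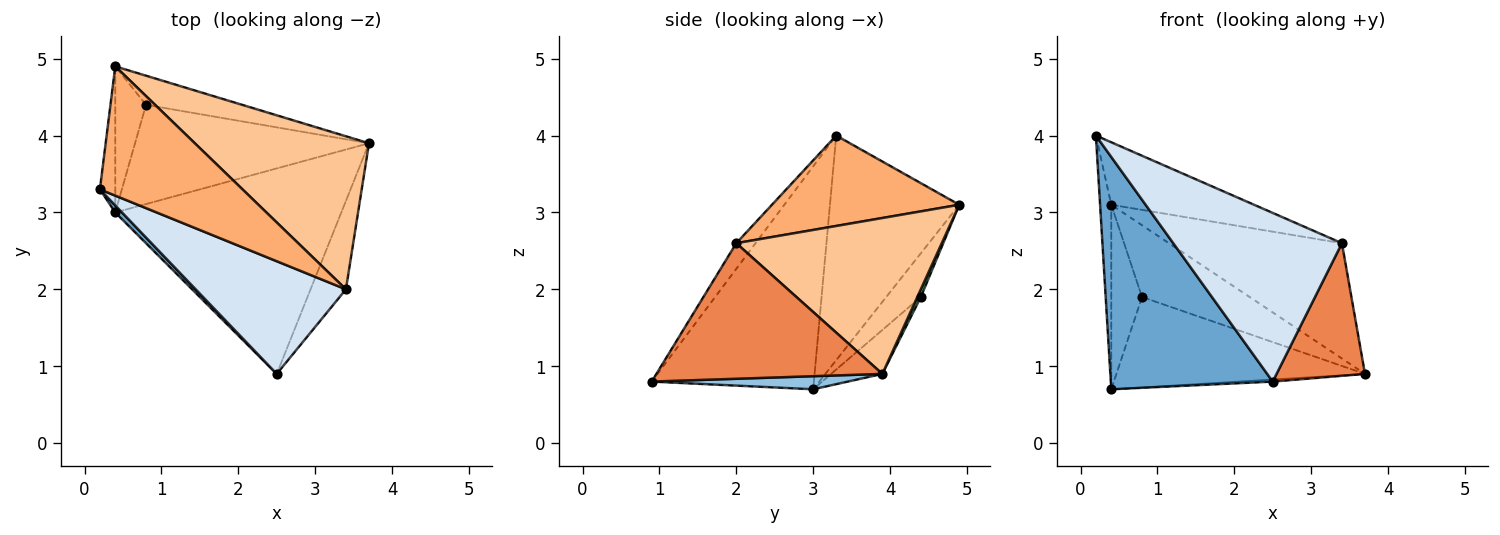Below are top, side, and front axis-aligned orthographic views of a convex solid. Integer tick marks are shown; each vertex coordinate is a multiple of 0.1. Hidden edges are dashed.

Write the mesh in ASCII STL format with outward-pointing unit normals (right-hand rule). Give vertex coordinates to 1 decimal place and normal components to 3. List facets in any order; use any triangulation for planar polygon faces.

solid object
 facet normal -0.707 -0.706 0.021
  outer loop
   vertex 0.4 3.0 0.7
   vertex 2.5 0.9 0.8
   vertex 0.2 3.3 4.0
  endloop
 endfacet
 facet normal 0.058 0.010 -0.998
  outer loop
   vertex 0.4 3.0 0.7
   vertex 3.7 3.9 0.9
   vertex 2.5 0.9 0.8
  endloop
 endfacet
 facet normal -0.994 0.086 -0.068
  outer loop
   vertex 0.4 4.9 3.1
   vertex 0.4 3.0 0.7
   vertex 0.2 3.3 4.0
  endloop
 endfacet
 facet normal -0.094 -0.828 0.553
  outer loop
   vertex 3.4 2.0 2.6
   vertex 0.2 3.3 4.0
   vertex 2.5 0.9 0.8
  endloop
 endfacet
 facet normal 0.905 -0.354 -0.236
  outer loop
   vertex 3.4 2.0 2.6
   vertex 2.5 0.9 0.8
   vertex 3.7 3.9 0.9
  endloop
 endfacet
 facet normal 0.496 0.378 0.782
  outer loop
   vertex 3.4 2.0 2.6
   vertex 0.4 4.9 3.1
   vertex 0.2 3.3 4.0
  endloop
 endfacet
 facet normal 0.582 0.490 0.650
  outer loop
   vertex 3.4 2.0 2.6
   vertex 3.7 3.9 0.9
   vertex 0.4 4.9 3.1
  endloop
 endfacet
 facet normal -0.138 0.667 -0.732
  outer loop
   vertex 0.8 4.4 1.9
   vertex 3.7 3.9 0.9
   vertex 0.4 3.0 0.7
  endloop
 endfacet
 facet normal 0.030 0.926 -0.376
  outer loop
   vertex 0.8 4.4 1.9
   vertex 0.4 4.9 3.1
   vertex 3.7 3.9 0.9
  endloop
 endfacet
 facet normal -0.661 0.588 -0.465
  outer loop
   vertex 0.8 4.4 1.9
   vertex 0.4 3.0 0.7
   vertex 0.4 4.9 3.1
  endloop
 endfacet
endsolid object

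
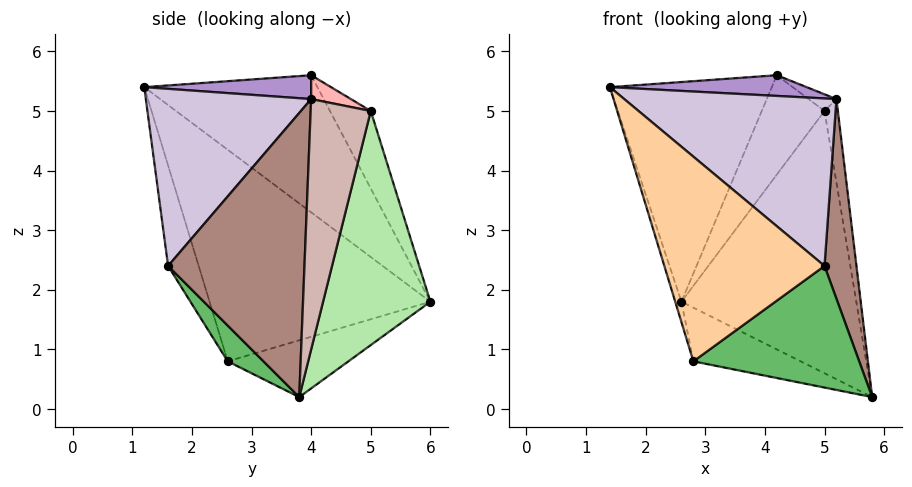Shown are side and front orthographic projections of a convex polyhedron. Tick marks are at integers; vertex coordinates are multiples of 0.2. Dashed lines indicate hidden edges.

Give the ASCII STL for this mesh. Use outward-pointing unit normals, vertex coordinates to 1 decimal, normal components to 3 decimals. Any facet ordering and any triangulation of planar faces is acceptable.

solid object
 facet normal -0.608 0.568 0.555
  outer loop
   vertex 4.2 4.0 5.6
   vertex 2.6 6.0 1.8
   vertex 1.4 1.2 5.4
  endloop
 endfacet
 facet normal -0.959 0.027 -0.284
  outer loop
   vertex 2.8 2.6 0.8
   vertex 1.4 1.2 5.4
   vertex 2.6 6.0 1.8
  endloop
 endfacet
 facet normal -0.287 0.255 -0.924
  outer loop
   vertex 2.8 2.6 0.8
   vertex 2.6 6.0 1.8
   vertex 5.8 3.8 0.2
  endloop
 endfacet
 facet normal -0.177 -0.925 -0.335
  outer loop
   vertex 5.0 1.6 2.4
   vertex 1.4 1.2 5.4
   vertex 2.8 2.6 0.8
  endloop
 endfacet
 facet normal 0.157 -0.726 -0.669
  outer loop
   vertex 5.0 1.6 2.4
   vertex 2.8 2.6 0.8
   vertex 5.8 3.8 0.2
  endloop
 endfacet
 facet normal 0.519 0.846 -0.125
  outer loop
   vertex 5.0 5.0 5.0
   vertex 5.8 3.8 0.2
   vertex 2.6 6.0 1.8
  endloop
 endfacet
 facet normal -0.453 0.696 0.557
  outer loop
   vertex 5.0 5.0 5.0
   vertex 2.6 6.0 1.8
   vertex 4.2 4.0 5.6
  endloop
 endfacet
 facet normal 0.359 0.252 0.899
  outer loop
   vertex 5.2 4.0 5.2
   vertex 5.0 5.0 5.0
   vertex 4.2 4.0 5.6
  endloop
 endfacet
 facet normal 0.340 -0.401 0.851
  outer loop
   vertex 5.2 4.0 5.2
   vertex 4.2 4.0 5.6
   vertex 1.4 1.2 5.4
  endloop
 endfacet
 facet normal 0.519 -0.667 0.534
  outer loop
   vertex 5.2 4.0 5.2
   vertex 1.4 1.2 5.4
   vertex 5.0 1.6 2.4
  endloop
 endfacet
 facet normal 0.966 -0.226 0.125
  outer loop
   vertex 5.2 4.0 5.2
   vertex 5.0 1.6 2.4
   vertex 5.8 3.8 0.2
  endloop
 endfacet
 facet normal 0.970 0.216 0.108
  outer loop
   vertex 5.2 4.0 5.2
   vertex 5.8 3.8 0.2
   vertex 5.0 5.0 5.0
  endloop
 endfacet
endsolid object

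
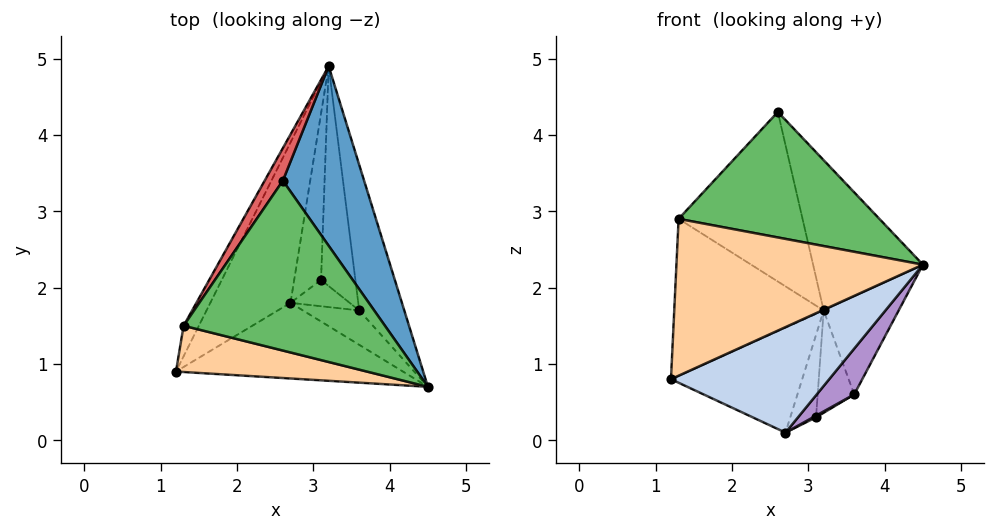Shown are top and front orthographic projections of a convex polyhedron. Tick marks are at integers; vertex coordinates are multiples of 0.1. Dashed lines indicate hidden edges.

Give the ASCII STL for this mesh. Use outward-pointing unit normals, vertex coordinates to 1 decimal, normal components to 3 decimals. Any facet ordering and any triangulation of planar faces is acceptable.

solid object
 facet normal 0.864 0.323 0.386
  outer loop
   vertex 2.6 3.4 4.3
   vertex 4.5 0.7 2.3
   vertex 3.2 4.9 1.7
  endloop
 endfacet
 facet normal 0.211 -0.794 -0.570
  outer loop
   vertex 2.7 1.8 0.1
   vertex 4.5 0.7 2.3
   vertex 1.2 0.9 0.8
  endloop
 endfacet
 facet normal -0.584 0.445 -0.679
  outer loop
   vertex 2.7 1.8 0.1
   vertex 1.2 0.9 0.8
   vertex 3.2 4.9 1.7
  endloop
 endfacet
 facet normal -0.184 -0.943 0.278
  outer loop
   vertex 1.3 1.5 2.9
   vertex 1.2 0.9 0.8
   vertex 4.5 0.7 2.3
  endloop
 endfacet
 facet normal 0.002 -0.594 0.804
  outer loop
   vertex 1.3 1.5 2.9
   vertex 4.5 0.7 2.3
   vertex 2.6 3.4 4.3
  endloop
 endfacet
 facet normal -0.883 0.462 -0.090
  outer loop
   vertex 1.3 1.5 2.9
   vertex 3.2 4.9 1.7
   vertex 1.2 0.9 0.8
  endloop
 endfacet
 facet normal -0.854 0.512 0.098
  outer loop
   vertex 1.3 1.5 2.9
   vertex 2.6 3.4 4.3
   vertex 3.2 4.9 1.7
  endloop
 endfacet
 facet normal 0.909 0.232 -0.345
  outer loop
   vertex 3.6 1.7 0.6
   vertex 3.2 4.9 1.7
   vertex 4.5 0.7 2.3
  endloop
 endfacet
 facet normal 0.237 -0.777 -0.583
  outer loop
   vertex 3.6 1.7 0.6
   vertex 4.5 0.7 2.3
   vertex 2.7 1.8 0.1
  endloop
 endfacet
 facet normal 0.114 0.441 -0.890
  outer loop
   vertex 3.1 2.1 0.3
   vertex 2.7 1.8 0.1
   vertex 3.2 4.9 1.7
  endloop
 endfacet
 facet normal 0.661 0.316 -0.680
  outer loop
   vertex 3.1 2.1 0.3
   vertex 3.2 4.9 1.7
   vertex 3.6 1.7 0.6
  endloop
 endfacet
 facet normal 0.480 -0.056 -0.875
  outer loop
   vertex 3.1 2.1 0.3
   vertex 3.6 1.7 0.6
   vertex 2.7 1.8 0.1
  endloop
 endfacet
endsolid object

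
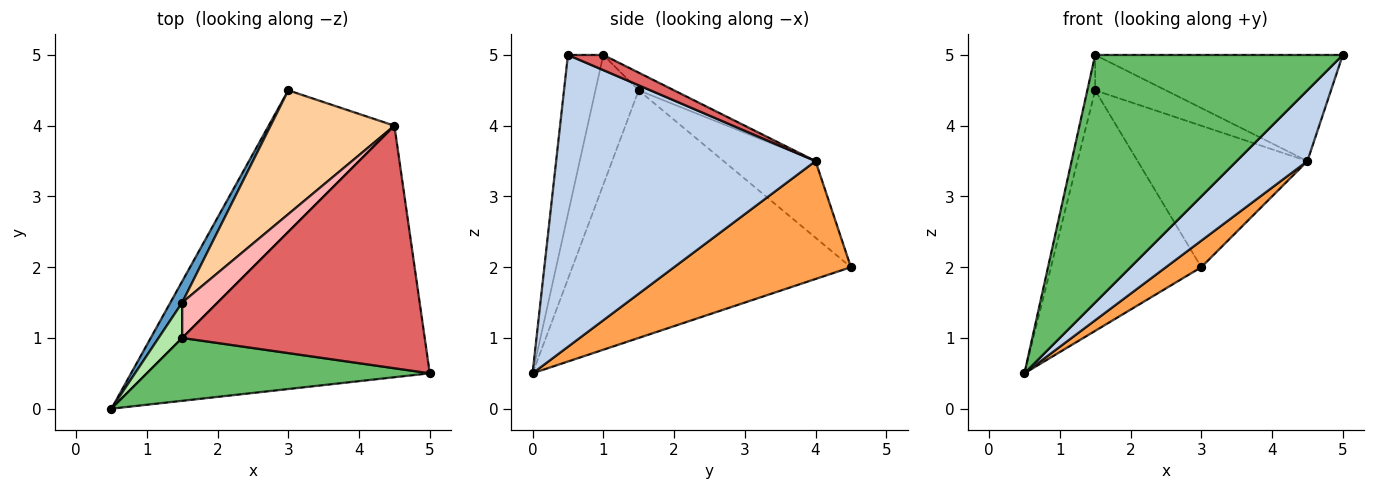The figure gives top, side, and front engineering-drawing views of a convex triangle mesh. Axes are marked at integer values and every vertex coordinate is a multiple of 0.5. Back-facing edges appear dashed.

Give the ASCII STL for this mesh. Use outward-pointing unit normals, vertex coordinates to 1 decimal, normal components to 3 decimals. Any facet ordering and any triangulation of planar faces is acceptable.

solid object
 facet normal -0.879 0.475 0.042
  outer loop
   vertex 1.5 1.5 4.5
   vertex 3.0 4.5 2.0
   vertex 0.5 0.0 0.5
  endloop
 endfacet
 facet normal 0.705 -0.192 -0.683
  outer loop
   vertex 4.5 4.0 3.5
   vertex 5.0 0.5 5.0
   vertex 0.5 0.0 0.5
  endloop
 endfacet
 facet normal 0.678 -0.136 -0.723
  outer loop
   vertex 4.5 4.0 3.5
   vertex 0.5 0.0 0.5
   vertex 3.0 4.5 2.0
  endloop
 endfacet
 facet normal -0.377 0.697 0.610
  outer loop
   vertex 4.5 4.0 3.5
   vertex 3.0 4.5 2.0
   vertex 1.5 1.5 4.5
  endloop
 endfacet
 facet normal -0.137 -0.960 0.244
  outer loop
   vertex 1.5 1.0 5.0
   vertex 0.5 0.0 0.5
   vertex 5.0 0.5 5.0
  endloop
 endfacet
 facet normal -0.968 0.176 0.176
  outer loop
   vertex 1.5 1.0 5.0
   vertex 1.5 1.5 4.5
   vertex 0.5 0.0 0.5
  endloop
 endfacet
 facet normal 0.057 0.400 0.915
  outer loop
   vertex 1.5 1.0 5.0
   vertex 5.0 0.5 5.0
   vertex 4.5 4.0 3.5
  endloop
 endfacet
 facet normal -0.333 0.667 0.667
  outer loop
   vertex 1.5 1.0 5.0
   vertex 4.5 4.0 3.5
   vertex 1.5 1.5 4.5
  endloop
 endfacet
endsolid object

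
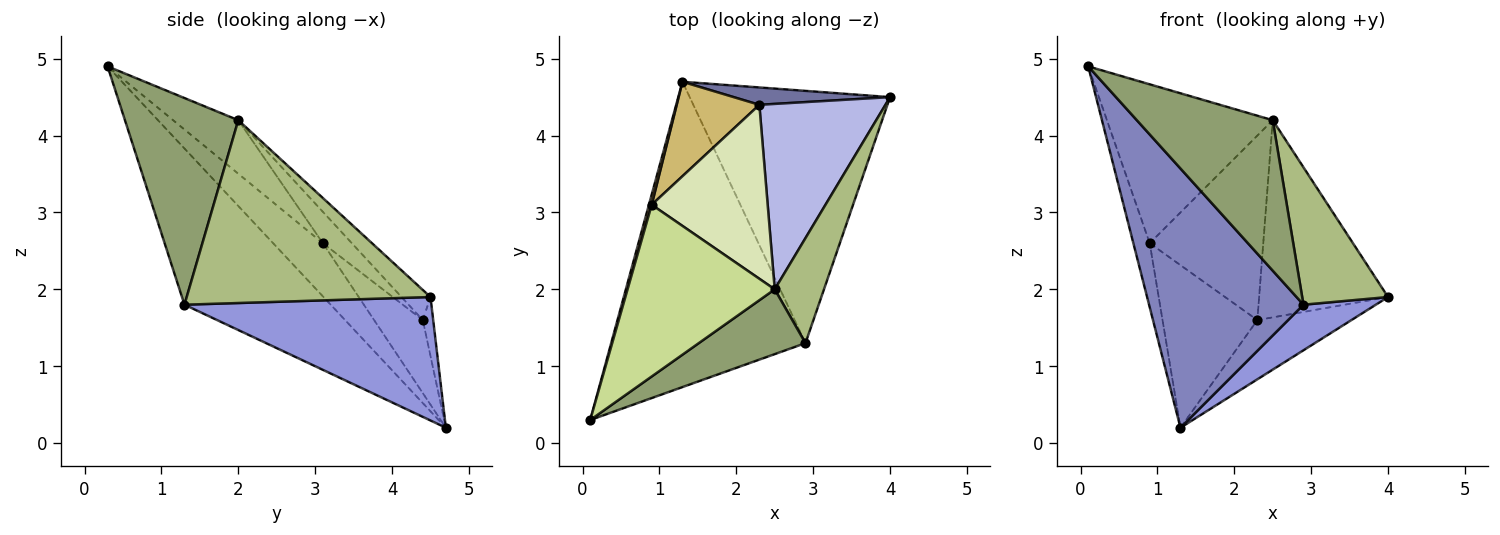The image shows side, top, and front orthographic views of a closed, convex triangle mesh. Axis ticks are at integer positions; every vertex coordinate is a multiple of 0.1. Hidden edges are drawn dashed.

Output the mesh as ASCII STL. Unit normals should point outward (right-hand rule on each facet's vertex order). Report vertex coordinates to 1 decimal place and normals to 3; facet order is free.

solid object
 facet normal -0.106 0.954 0.280
  outer loop
   vertex 2.3 4.4 1.6
   vertex 4.0 4.5 1.9
   vertex 1.3 4.7 0.2
  endloop
 endfacet
 facet normal -0.523 -0.552 -0.650
  outer loop
   vertex 2.9 1.3 1.8
   vertex 0.1 0.3 4.9
   vertex 1.3 4.7 0.2
  endloop
 endfacet
 facet normal 0.519 -0.152 -0.841
  outer loop
   vertex 2.9 1.3 1.8
   vertex 1.3 4.7 0.2
   vertex 4.0 4.5 1.9
  endloop
 endfacet
 facet normal -0.162 0.719 0.676
  outer loop
   vertex 2.5 2.0 4.2
   vertex 4.0 4.5 1.9
   vertex 2.3 4.4 1.6
  endloop
 endfacet
 facet normal 0.608 -0.729 0.314
  outer loop
   vertex 2.5 2.0 4.2
   vertex 0.1 0.3 4.9
   vertex 2.9 1.3 1.8
  endloop
 endfacet
 facet normal 0.914 -0.322 0.246
  outer loop
   vertex 2.5 2.0 4.2
   vertex 2.9 1.3 1.8
   vertex 4.0 4.5 1.9
  endloop
 endfacet
 facet normal -0.258 0.656 0.709
  outer loop
   vertex 0.9 3.1 2.6
   vertex 0.1 0.3 4.9
   vertex 2.5 2.0 4.2
  endloop
 endfacet
 facet normal -0.183 0.715 0.674
  outer loop
   vertex 0.9 3.1 2.6
   vertex 2.5 2.0 4.2
   vertex 2.3 4.4 1.6
  endloop
 endfacet
 facet normal -0.949 0.312 0.050
  outer loop
   vertex 0.9 3.1 2.6
   vertex 1.3 4.7 0.2
   vertex 0.1 0.3 4.9
  endloop
 endfacet
 facet normal -0.406 0.790 0.459
  outer loop
   vertex 0.9 3.1 2.6
   vertex 2.3 4.4 1.6
   vertex 1.3 4.7 0.2
  endloop
 endfacet
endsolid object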